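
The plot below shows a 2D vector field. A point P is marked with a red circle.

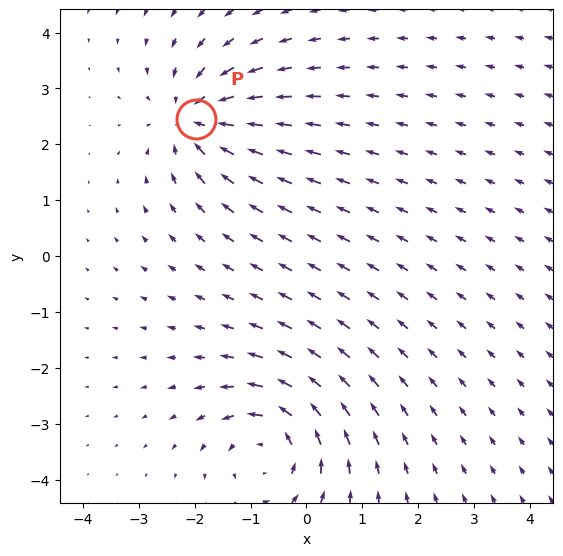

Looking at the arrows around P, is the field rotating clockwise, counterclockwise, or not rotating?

not rotating

Near P at (-2.0, 2.5) the arrows show no circulation. The curl there is ≈0.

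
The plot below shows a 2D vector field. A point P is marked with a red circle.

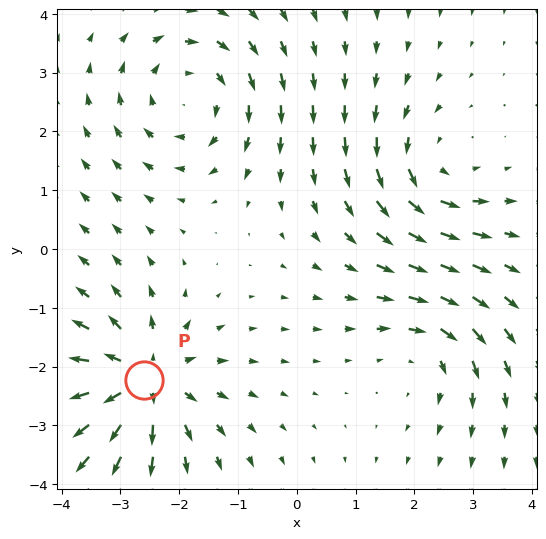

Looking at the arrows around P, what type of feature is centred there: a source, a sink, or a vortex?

At P (-2.6, -2.2) the arrows spread outward. Divergence about +6, curl ≈0 — positive divergence with near-zero curl is a source.

source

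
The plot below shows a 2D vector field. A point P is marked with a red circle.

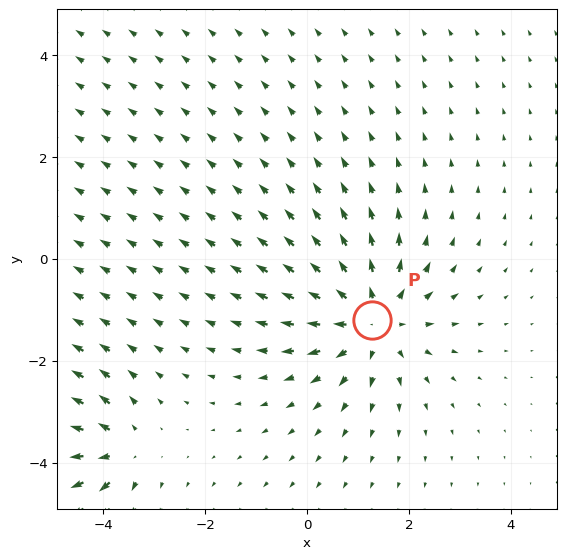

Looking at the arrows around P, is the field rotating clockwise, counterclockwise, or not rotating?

Near P at (1.3, -1.2) the arrows show no circulation. The curl there is ≈0.

not rotating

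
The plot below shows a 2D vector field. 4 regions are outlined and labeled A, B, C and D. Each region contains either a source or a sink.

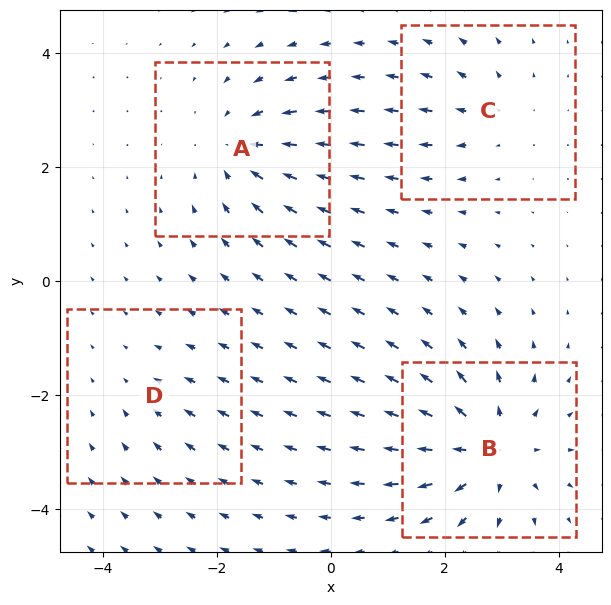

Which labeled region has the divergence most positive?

Divergence at each region's feature centre — A: about -5, B: about +6, C: about +3, D: about -2. Region B is most positive.

B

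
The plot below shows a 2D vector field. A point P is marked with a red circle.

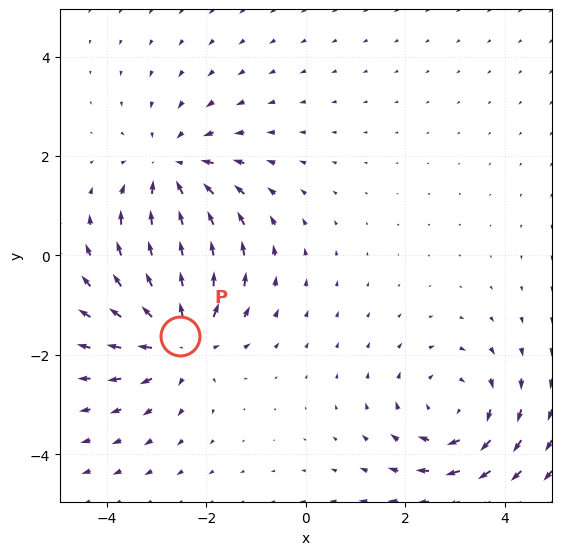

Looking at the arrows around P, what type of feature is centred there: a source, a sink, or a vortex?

source

At P (-2.5, -1.6) the arrows spread outward. Divergence about +4, curl ≈0 — positive divergence with near-zero curl is a source.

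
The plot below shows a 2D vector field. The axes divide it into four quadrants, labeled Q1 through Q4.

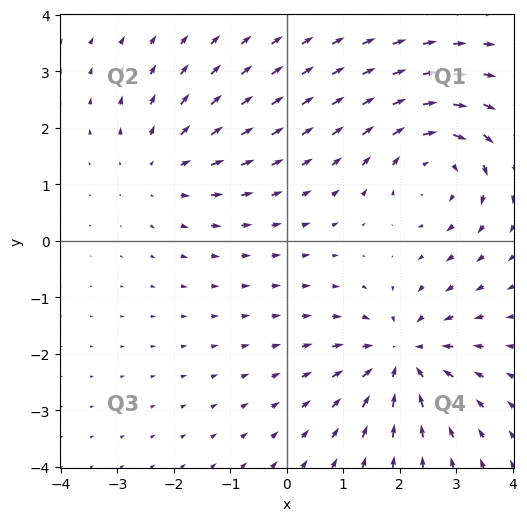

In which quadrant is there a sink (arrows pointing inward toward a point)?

Q4

The sink sits at approximately (2.0, -2.0), which lies in quadrant Q4. The divergence there is about -5, negative as expected for a sink.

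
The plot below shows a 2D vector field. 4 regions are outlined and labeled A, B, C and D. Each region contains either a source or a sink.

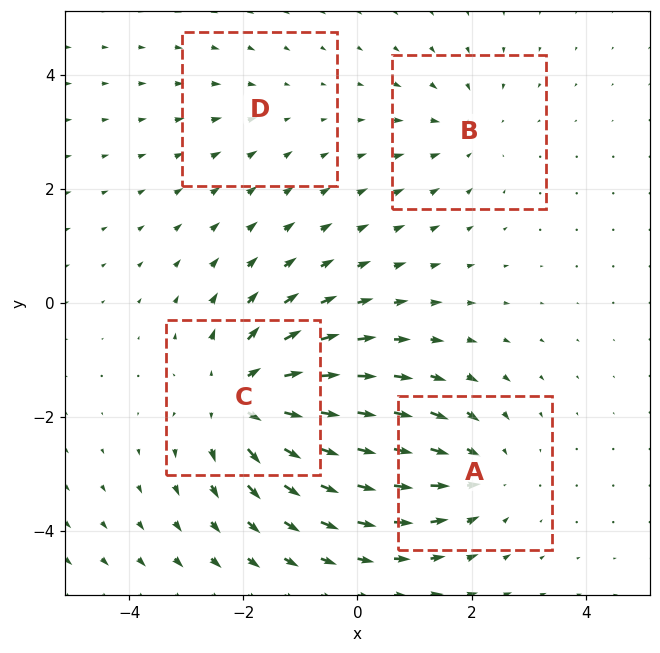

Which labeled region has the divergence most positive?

Divergence at each region's feature centre — A: about -4, B: about -3, C: about +7, D: about -2. Region C is most positive.

C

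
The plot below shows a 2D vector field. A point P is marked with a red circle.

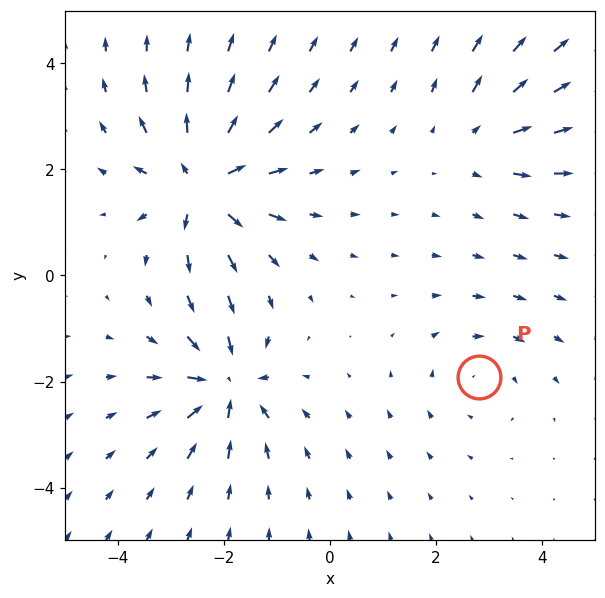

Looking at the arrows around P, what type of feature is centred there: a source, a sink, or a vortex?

At P (2.8, -1.9) the arrows circulate clockwise. Divergence ≈0, curl about -2 — near-zero divergence with nonzero curl is a vortex.

vortex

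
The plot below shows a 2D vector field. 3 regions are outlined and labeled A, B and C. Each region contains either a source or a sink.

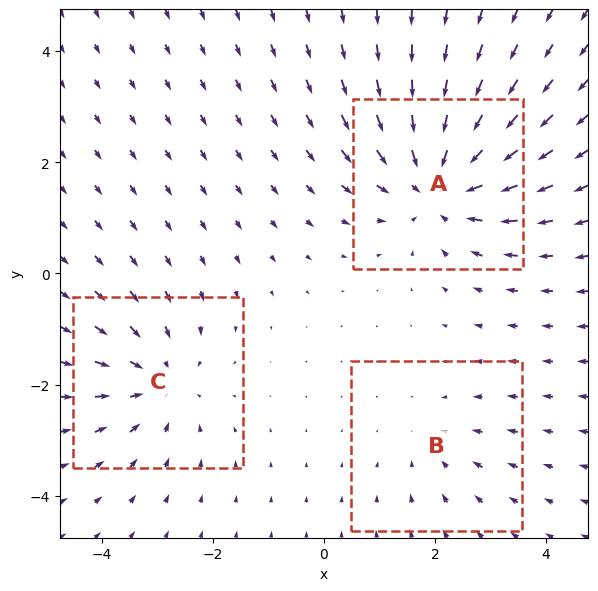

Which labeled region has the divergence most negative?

Divergence at each region's feature centre — A: about -4, B: about -2, C: about -3. Region A is most negative.

A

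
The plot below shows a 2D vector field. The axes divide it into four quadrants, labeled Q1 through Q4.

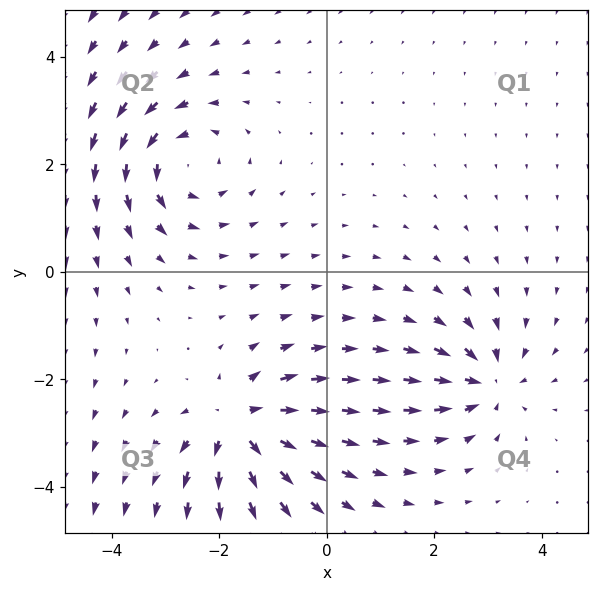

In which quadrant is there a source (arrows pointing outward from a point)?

Q3

The source sits at approximately (-1.6, -2.8), which lies in quadrant Q3. The divergence there is about +6, positive as expected for a source.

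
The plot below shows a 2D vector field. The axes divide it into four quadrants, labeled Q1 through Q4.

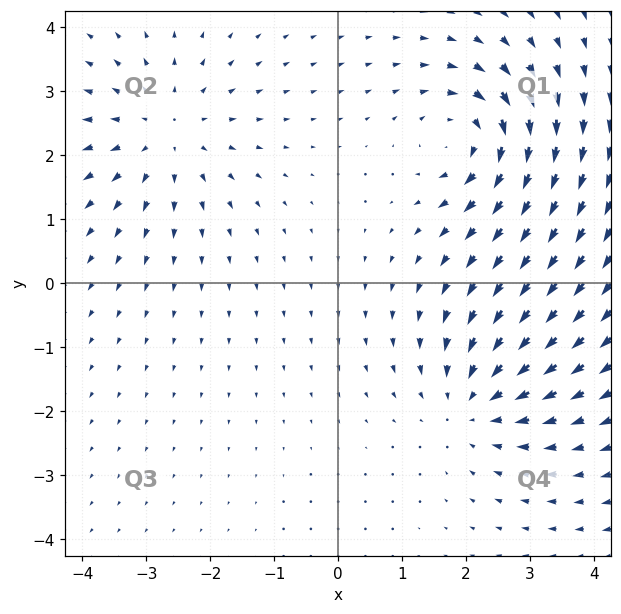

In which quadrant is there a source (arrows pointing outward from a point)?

The source sits at approximately (-2.7, 2.4), which lies in quadrant Q2. The divergence there is about +4, positive as expected for a source.

Q2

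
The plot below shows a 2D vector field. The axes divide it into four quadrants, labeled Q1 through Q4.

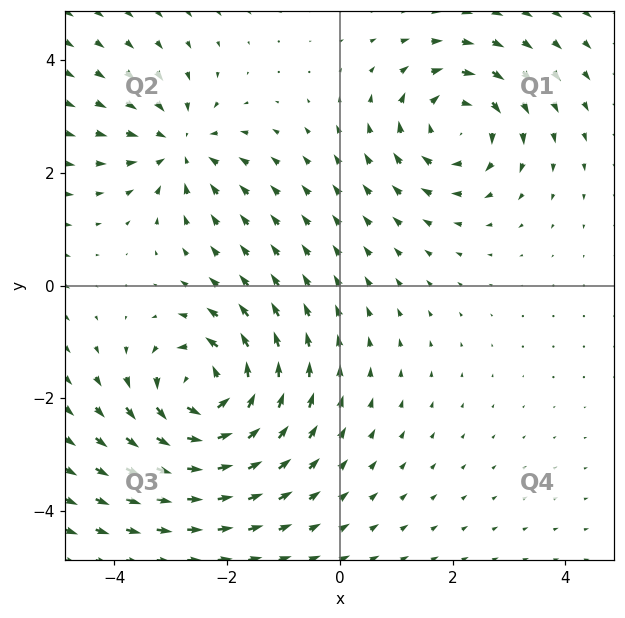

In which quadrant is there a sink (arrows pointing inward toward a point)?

The sink sits at approximately (-2.8, 2.5), which lies in quadrant Q2. The divergence there is about -3, negative as expected for a sink.

Q2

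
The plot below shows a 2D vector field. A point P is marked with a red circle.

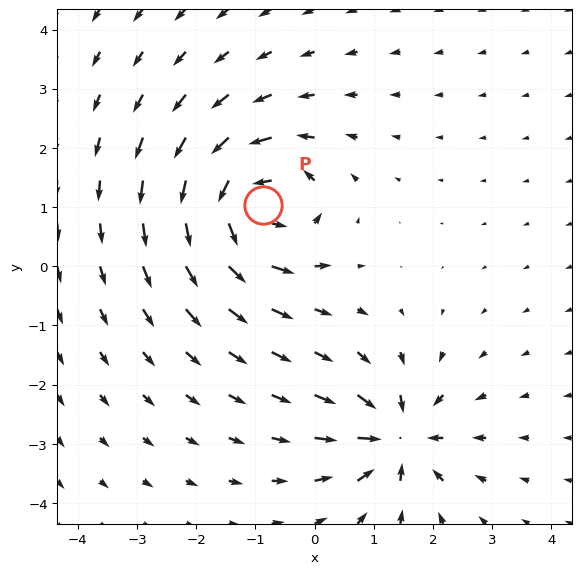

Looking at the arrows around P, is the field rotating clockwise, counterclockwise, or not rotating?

counterclockwise

Near P at (-0.9, 1.0) the arrows circulate counterclockwise. The curl (z-component) there is about +5; positive curl means counterclockwise rotation.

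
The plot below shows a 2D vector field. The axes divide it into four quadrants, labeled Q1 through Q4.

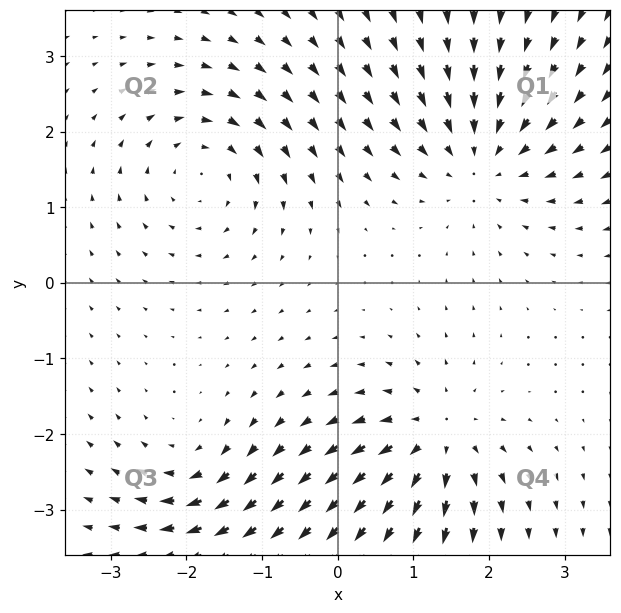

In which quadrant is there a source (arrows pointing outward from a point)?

Q4

The source sits at approximately (1.3, -2.1), which lies in quadrant Q4. The divergence there is about +6, positive as expected for a source.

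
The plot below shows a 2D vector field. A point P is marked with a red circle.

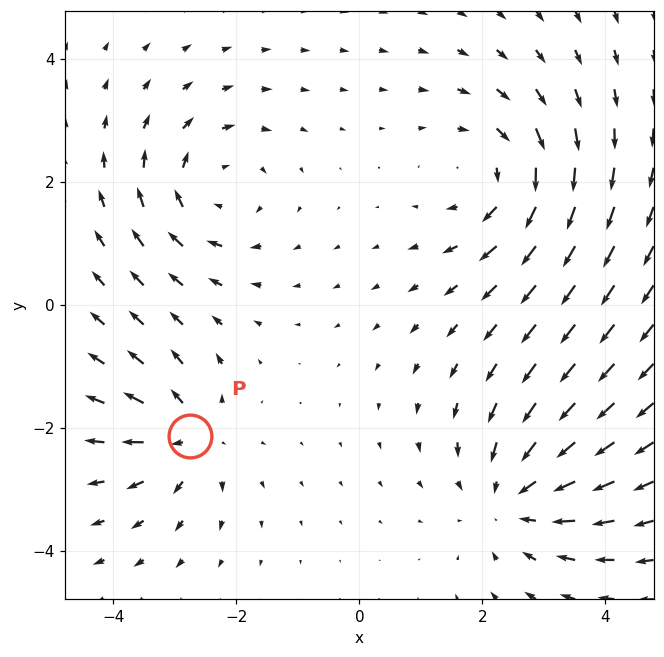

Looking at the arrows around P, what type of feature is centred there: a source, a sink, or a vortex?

At P (-2.8, -2.1) the arrows spread outward. Divergence about +4, curl ≈0 — positive divergence with near-zero curl is a source.

source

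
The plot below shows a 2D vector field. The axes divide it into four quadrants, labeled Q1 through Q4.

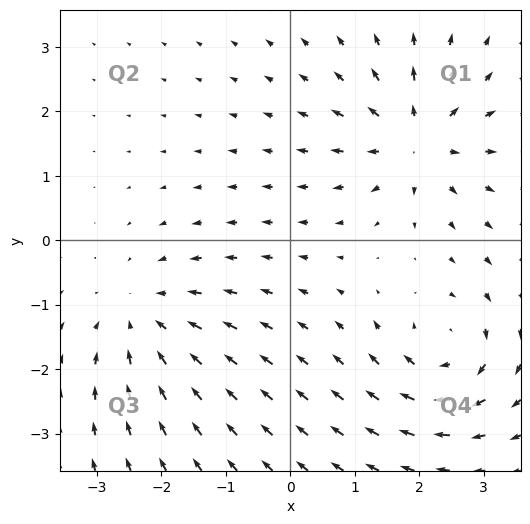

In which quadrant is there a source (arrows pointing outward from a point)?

The source sits at approximately (2.0, 1.6), which lies in quadrant Q1. The divergence there is about +6, positive as expected for a source.

Q1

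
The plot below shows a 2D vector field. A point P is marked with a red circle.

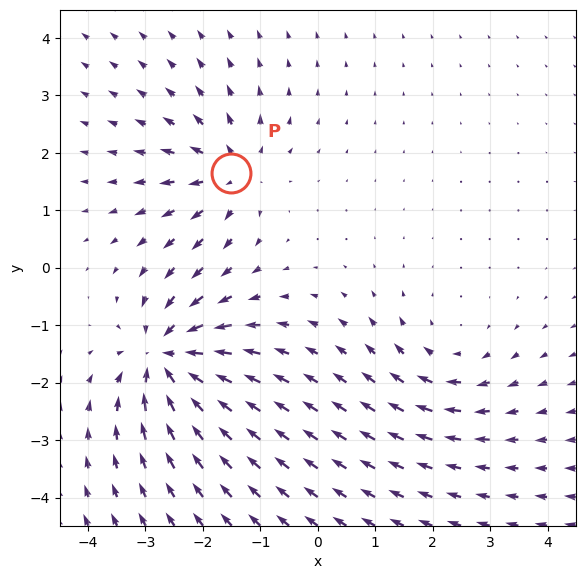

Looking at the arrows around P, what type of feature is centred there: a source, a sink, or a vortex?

source

At P (-1.5, 1.7) the arrows spread outward. Divergence about +4, curl ≈0 — positive divergence with near-zero curl is a source.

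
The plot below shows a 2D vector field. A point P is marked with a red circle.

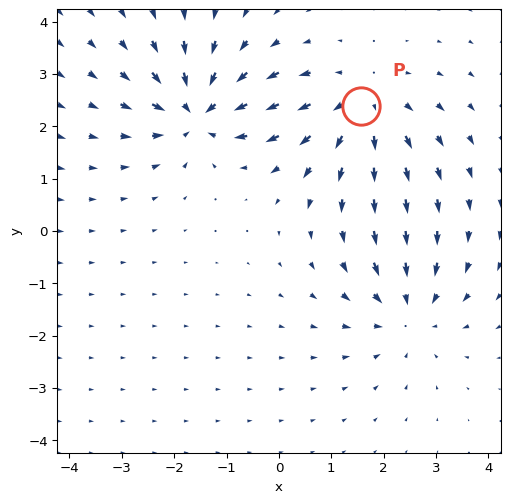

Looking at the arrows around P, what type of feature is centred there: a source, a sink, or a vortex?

At P (1.6, 2.4) the arrows spread outward. Divergence about +3, curl ≈0 — positive divergence with near-zero curl is a source.

source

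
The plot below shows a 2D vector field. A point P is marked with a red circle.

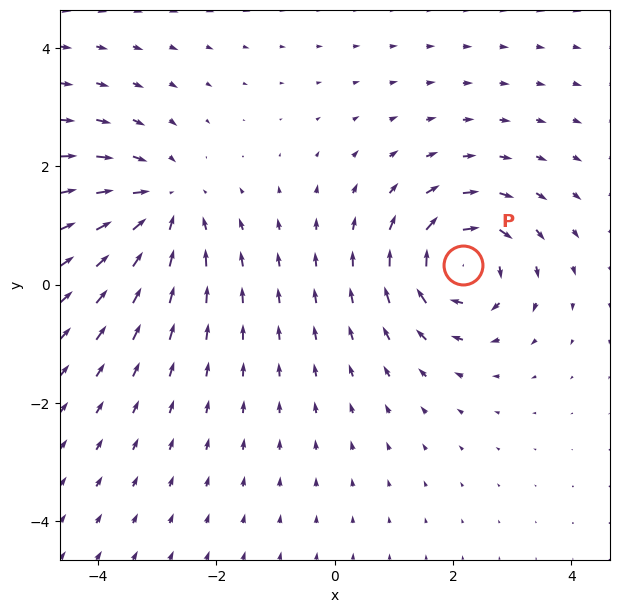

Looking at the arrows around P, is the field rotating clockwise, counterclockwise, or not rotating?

clockwise

Near P at (2.2, 0.3) the arrows circulate clockwise. The curl (z-component) there is about -6; negative curl means clockwise rotation.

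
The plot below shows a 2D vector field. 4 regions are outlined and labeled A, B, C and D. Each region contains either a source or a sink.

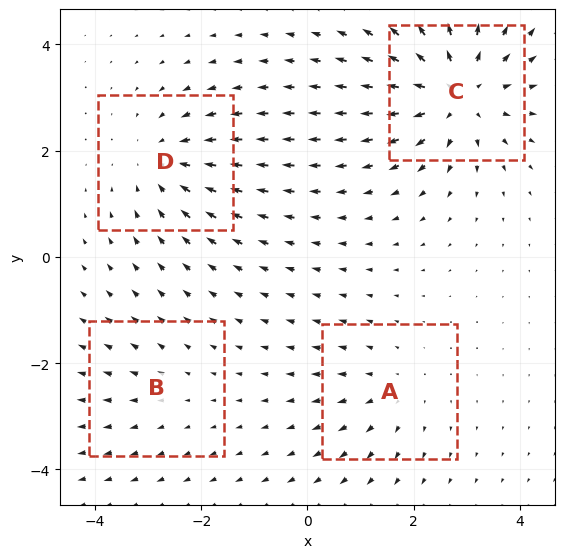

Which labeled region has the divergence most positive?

Divergence at each region's feature centre — A: about +3, B: about +2, C: about +7, D: about -4. Region C is most positive.

C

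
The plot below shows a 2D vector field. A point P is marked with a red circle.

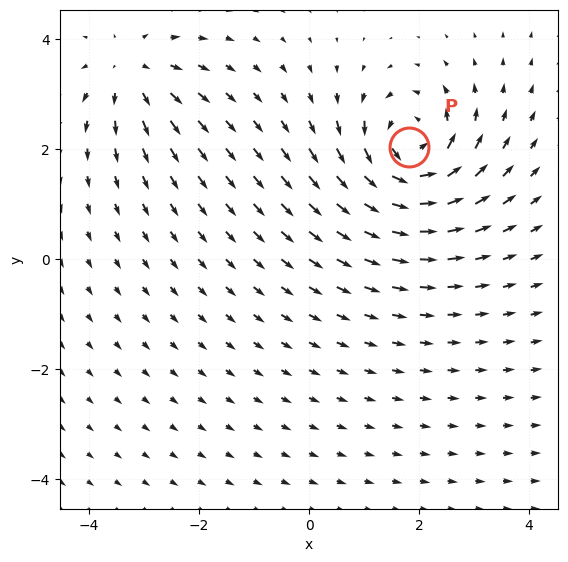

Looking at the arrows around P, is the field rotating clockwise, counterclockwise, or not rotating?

Near P at (1.8, 2.0) the arrows circulate counterclockwise. The curl (z-component) there is about +7; positive curl means counterclockwise rotation.

counterclockwise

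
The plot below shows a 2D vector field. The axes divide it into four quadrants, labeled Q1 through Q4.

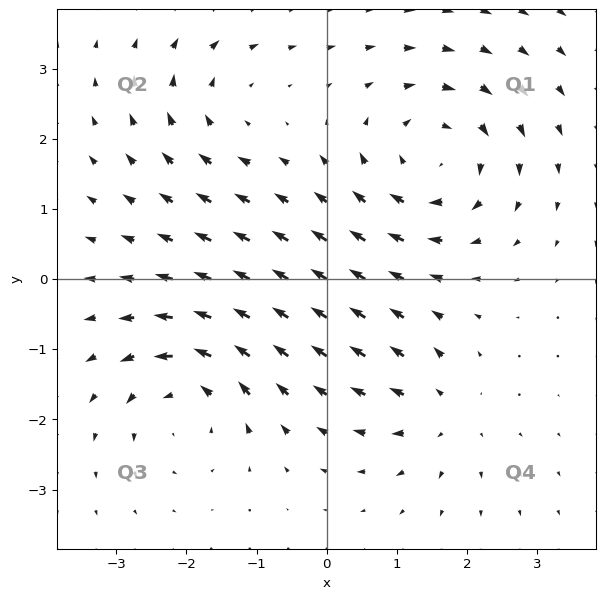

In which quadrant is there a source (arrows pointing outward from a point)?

Q4

The source sits at approximately (1.6, -1.9), which lies in quadrant Q4. The divergence there is about +4, positive as expected for a source.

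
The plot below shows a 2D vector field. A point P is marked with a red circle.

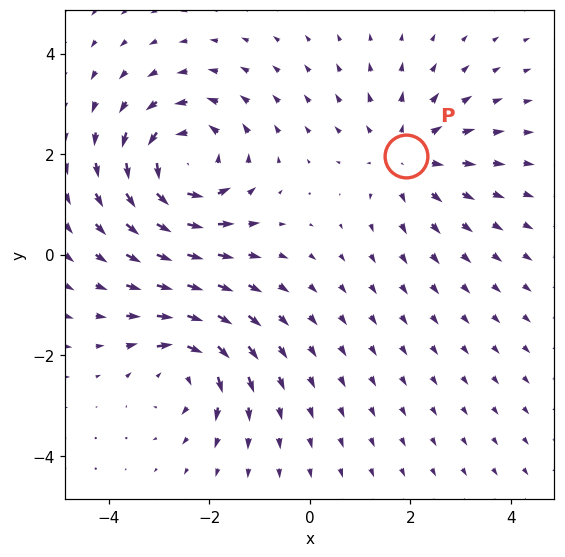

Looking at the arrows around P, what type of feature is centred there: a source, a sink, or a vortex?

At P (1.9, 2.0) the arrows spread outward. Divergence about +3, curl ≈0 — positive divergence with near-zero curl is a source.

source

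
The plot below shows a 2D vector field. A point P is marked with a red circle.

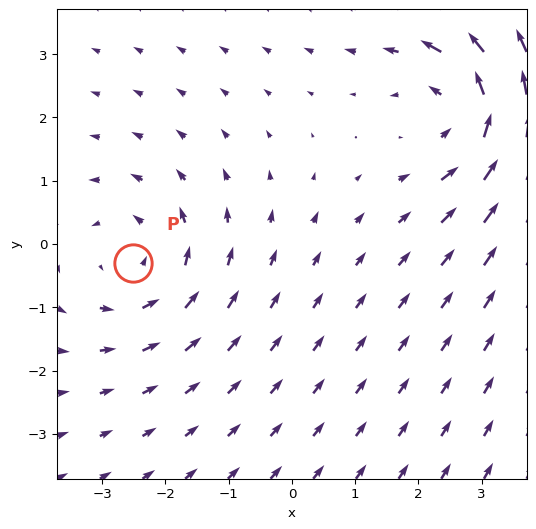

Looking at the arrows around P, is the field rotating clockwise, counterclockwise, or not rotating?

counterclockwise

Near P at (-2.5, -0.3) the arrows circulate counterclockwise. The curl (z-component) there is about +2; positive curl means counterclockwise rotation.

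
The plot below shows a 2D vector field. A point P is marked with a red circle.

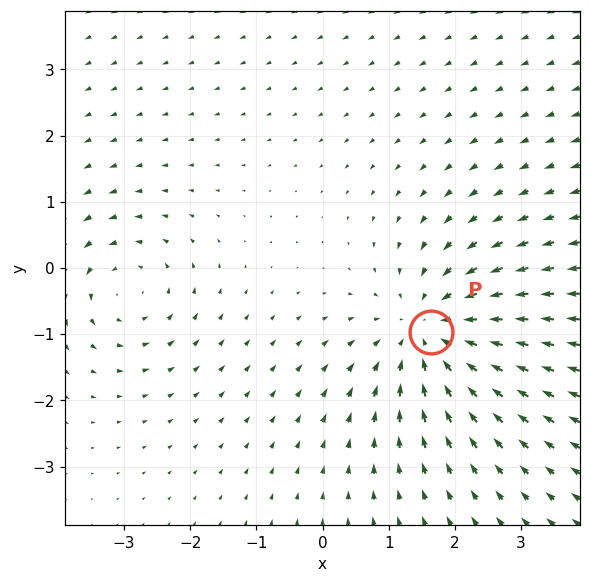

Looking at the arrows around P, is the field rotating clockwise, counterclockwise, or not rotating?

not rotating

Near P at (1.6, -1.0) the arrows show no circulation. The curl there is ≈0.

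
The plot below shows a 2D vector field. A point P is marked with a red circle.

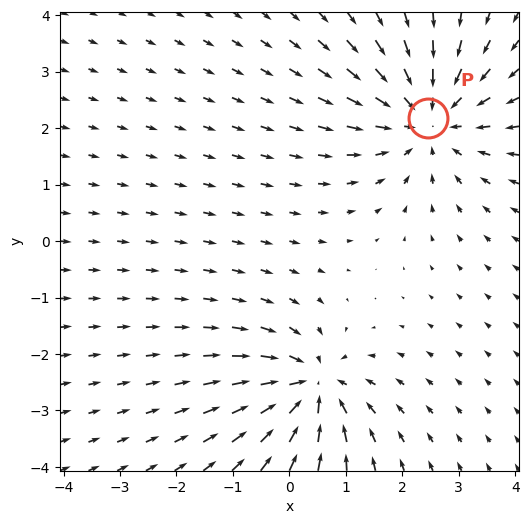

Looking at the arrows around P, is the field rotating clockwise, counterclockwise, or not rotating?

not rotating

Near P at (2.5, 2.2) the arrows show no circulation. The curl there is ≈0.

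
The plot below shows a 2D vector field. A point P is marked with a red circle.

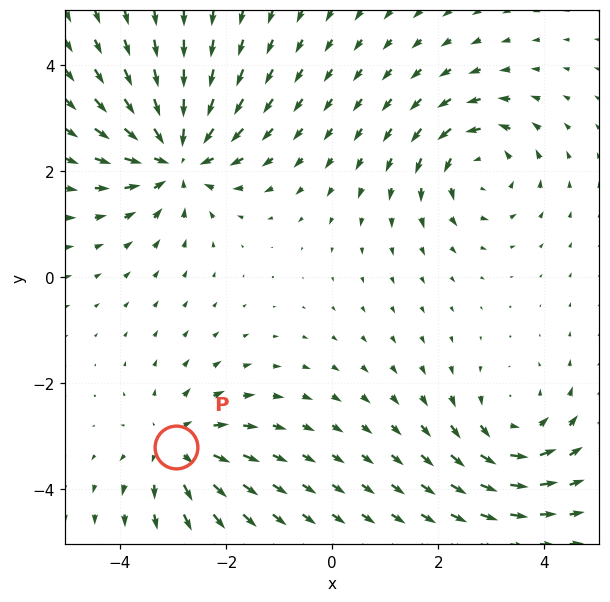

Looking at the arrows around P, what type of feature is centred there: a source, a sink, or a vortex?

At P (-2.9, -3.2) the arrows spread outward. Divergence about +4, curl ≈0 — positive divergence with near-zero curl is a source.

source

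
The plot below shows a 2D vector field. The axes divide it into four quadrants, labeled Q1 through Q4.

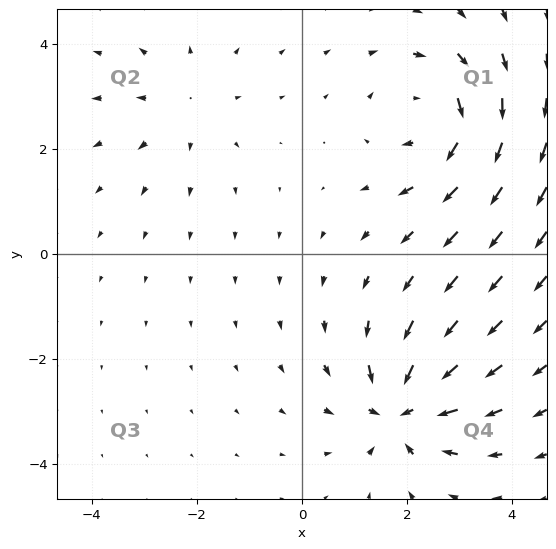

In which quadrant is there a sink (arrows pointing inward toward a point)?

The sink sits at approximately (1.9, -3.0), which lies in quadrant Q4. The divergence there is about -5, negative as expected for a sink.

Q4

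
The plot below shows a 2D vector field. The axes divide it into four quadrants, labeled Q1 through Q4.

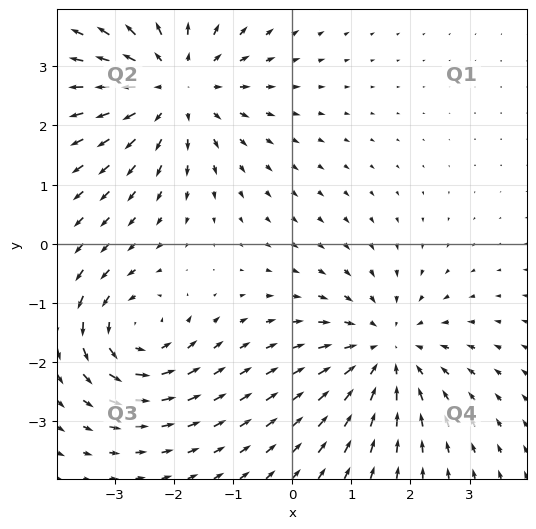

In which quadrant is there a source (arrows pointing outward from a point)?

Q2

The source sits at approximately (-2.0, 2.7), which lies in quadrant Q2. The divergence there is about +4, positive as expected for a source.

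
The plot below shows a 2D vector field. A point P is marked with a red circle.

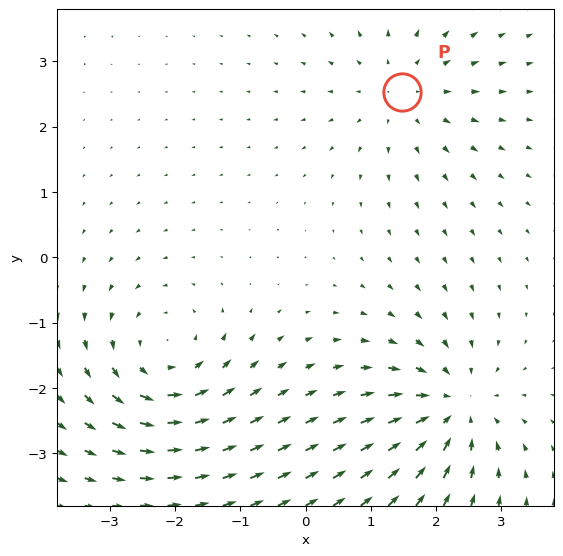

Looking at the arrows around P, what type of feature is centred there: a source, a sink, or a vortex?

At P (1.5, 2.5) the arrows spread outward. Divergence about +3, curl ≈0 — positive divergence with near-zero curl is a source.

source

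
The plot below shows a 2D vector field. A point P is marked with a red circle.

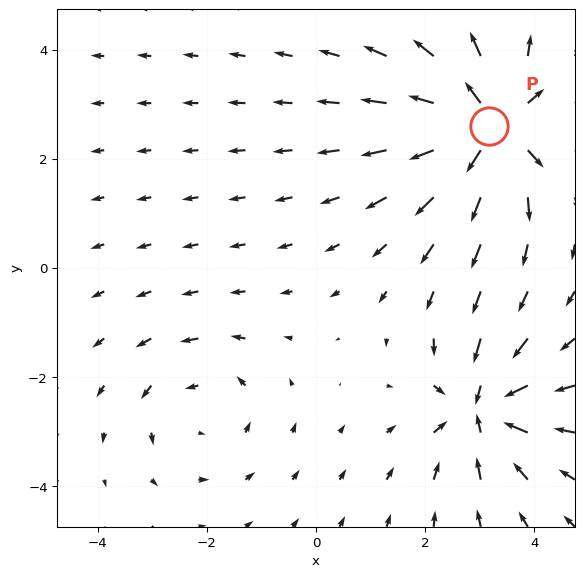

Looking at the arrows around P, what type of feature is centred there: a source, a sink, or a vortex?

source

At P (3.2, 2.6) the arrows spread outward. Divergence about +7, curl ≈0 — positive divergence with near-zero curl is a source.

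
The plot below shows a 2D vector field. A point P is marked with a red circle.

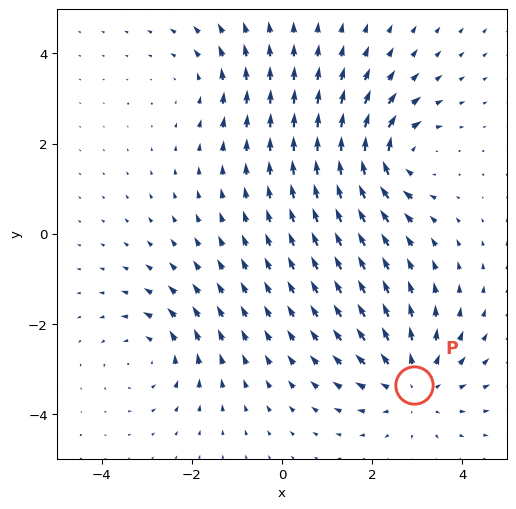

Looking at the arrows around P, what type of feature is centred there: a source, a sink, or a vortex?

At P (2.9, -3.3) the arrows spread outward. Divergence about +4, curl ≈0 — positive divergence with near-zero curl is a source.

source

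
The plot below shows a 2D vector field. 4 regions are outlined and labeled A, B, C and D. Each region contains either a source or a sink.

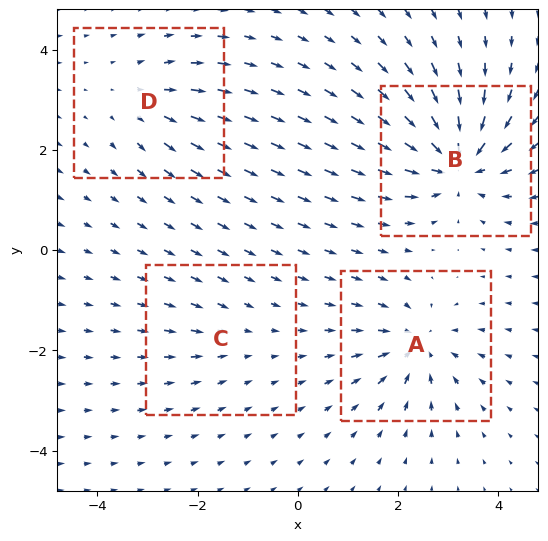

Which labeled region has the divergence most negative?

Divergence at each region's feature centre — A: about -6, B: about -9, C: about -2, D: about +4. Region B is most negative.

B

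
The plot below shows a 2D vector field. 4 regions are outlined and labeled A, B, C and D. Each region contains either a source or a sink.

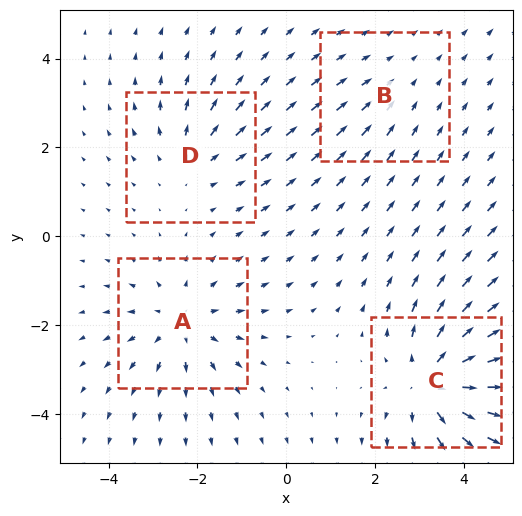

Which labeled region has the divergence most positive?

C

Divergence at each region's feature centre — A: about +4, B: about -2, C: about +6, D: about +3. Region C is most positive.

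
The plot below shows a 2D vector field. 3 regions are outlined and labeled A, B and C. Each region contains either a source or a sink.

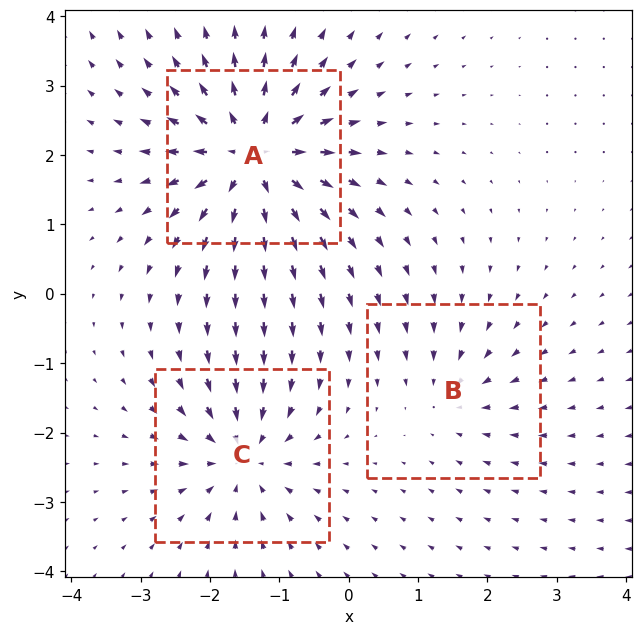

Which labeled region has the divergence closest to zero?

Divergence at each region's feature centre — A: about +6, B: about -2, C: about -4. Region B is closest to zero.

B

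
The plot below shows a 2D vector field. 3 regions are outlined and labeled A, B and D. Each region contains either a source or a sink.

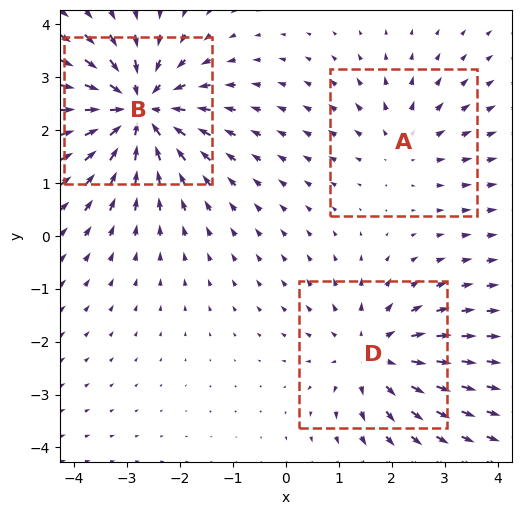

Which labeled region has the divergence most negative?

B

Divergence at each region's feature centre — A: about +2, B: about -5, D: about +3. Region B is most negative.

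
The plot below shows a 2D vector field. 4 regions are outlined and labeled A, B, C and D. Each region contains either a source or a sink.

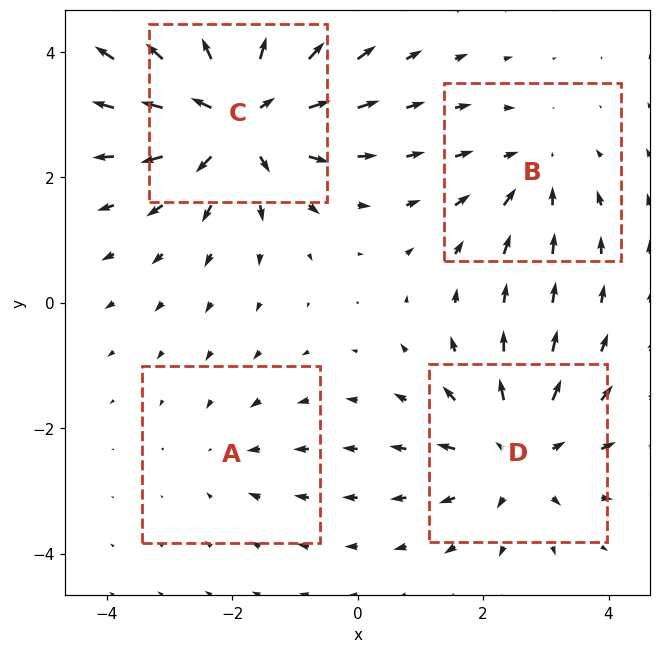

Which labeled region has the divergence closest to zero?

A

Divergence at each region's feature centre — A: about -2, B: about -3, C: about +7, D: about +4. Region A is closest to zero.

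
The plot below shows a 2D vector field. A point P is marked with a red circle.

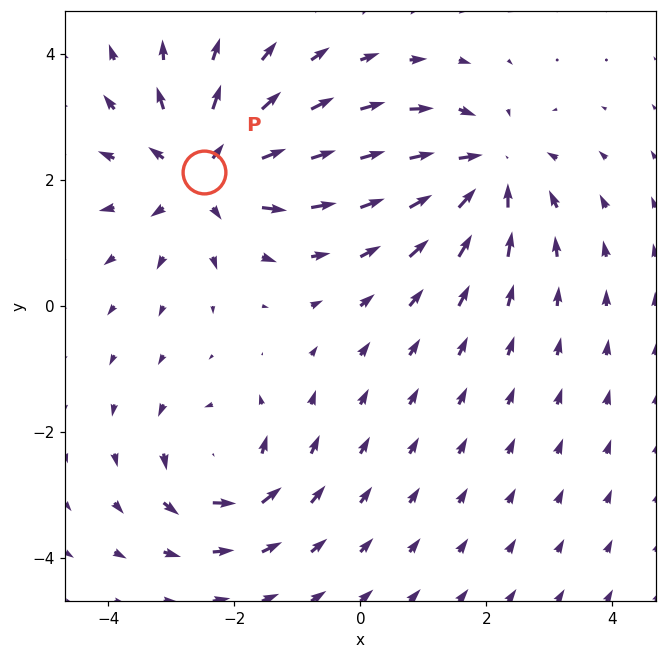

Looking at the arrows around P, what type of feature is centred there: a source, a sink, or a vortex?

At P (-2.5, 2.1) the arrows spread outward. Divergence about +4, curl ≈0 — positive divergence with near-zero curl is a source.

source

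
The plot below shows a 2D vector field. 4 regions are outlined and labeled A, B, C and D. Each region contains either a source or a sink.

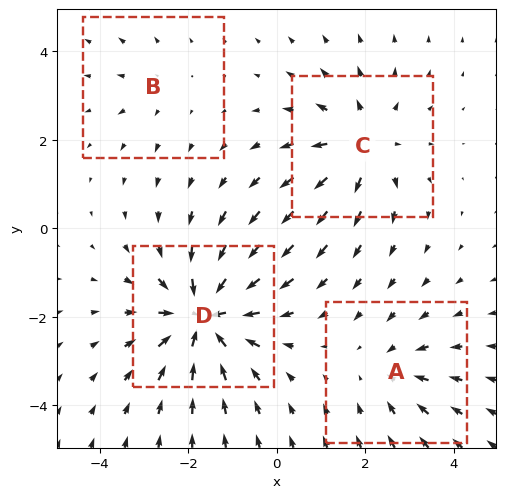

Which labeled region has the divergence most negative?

D

Divergence at each region's feature centre — A: about -3, B: about +2, C: about +4, D: about -6. Region D is most negative.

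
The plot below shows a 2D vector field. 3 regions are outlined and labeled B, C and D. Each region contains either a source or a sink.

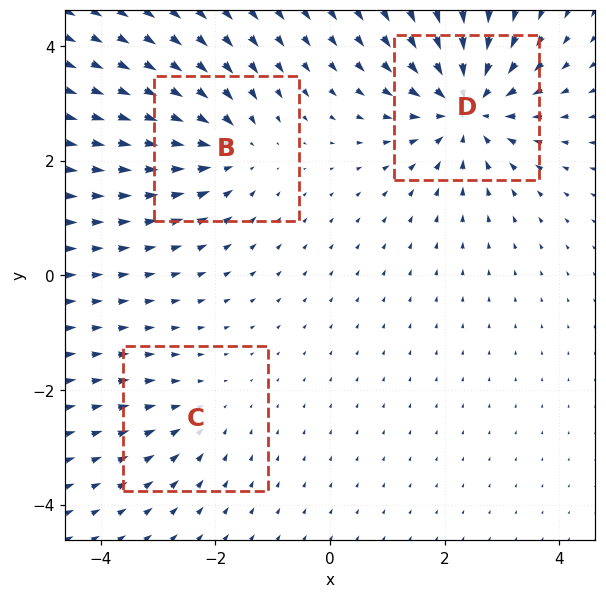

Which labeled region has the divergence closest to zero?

C

Divergence at each region's feature centre — B: about -3, C: about -2, D: about -5. Region C is closest to zero.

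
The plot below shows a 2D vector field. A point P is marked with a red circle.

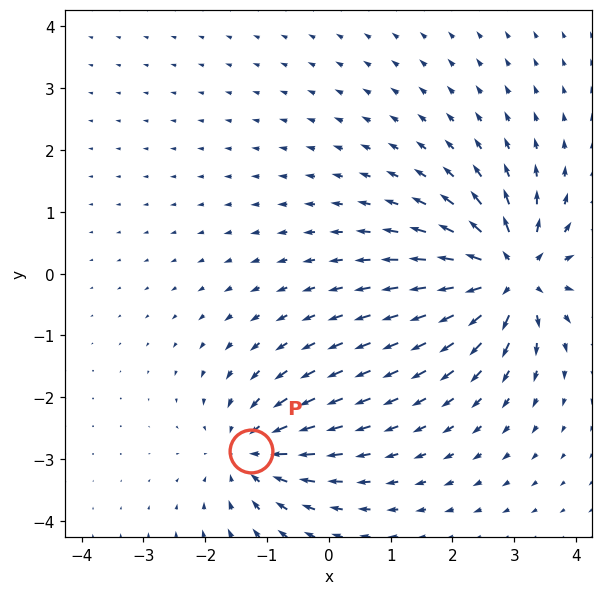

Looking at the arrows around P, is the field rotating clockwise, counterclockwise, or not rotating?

not rotating

Near P at (-1.3, -2.9) the arrows show no circulation. The curl there is ≈0.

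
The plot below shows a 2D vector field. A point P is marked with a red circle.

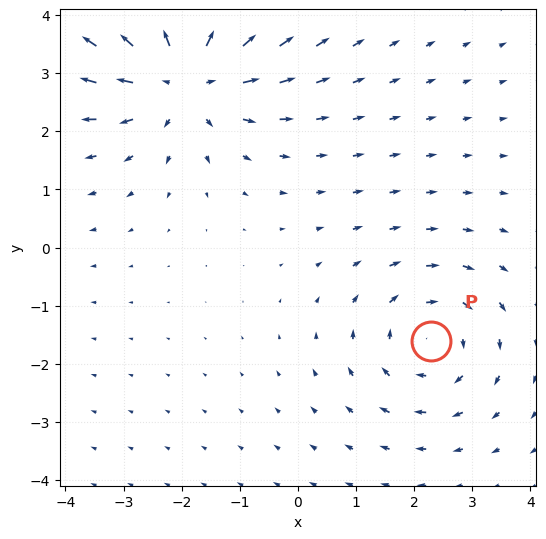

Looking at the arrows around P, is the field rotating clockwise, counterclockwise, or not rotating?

Near P at (2.3, -1.6) the arrows circulate clockwise. The curl (z-component) there is about -3; negative curl means clockwise rotation.

clockwise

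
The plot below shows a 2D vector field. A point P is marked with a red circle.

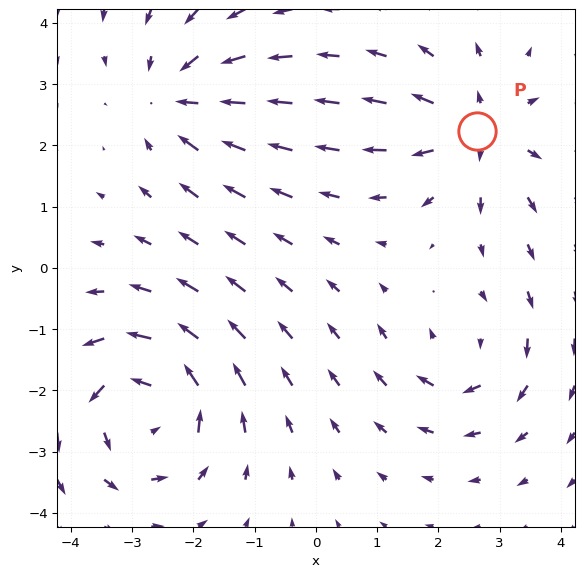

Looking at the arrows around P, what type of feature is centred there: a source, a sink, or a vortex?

At P (2.6, 2.2) the arrows spread outward. Divergence about +4, curl ≈0 — positive divergence with near-zero curl is a source.

source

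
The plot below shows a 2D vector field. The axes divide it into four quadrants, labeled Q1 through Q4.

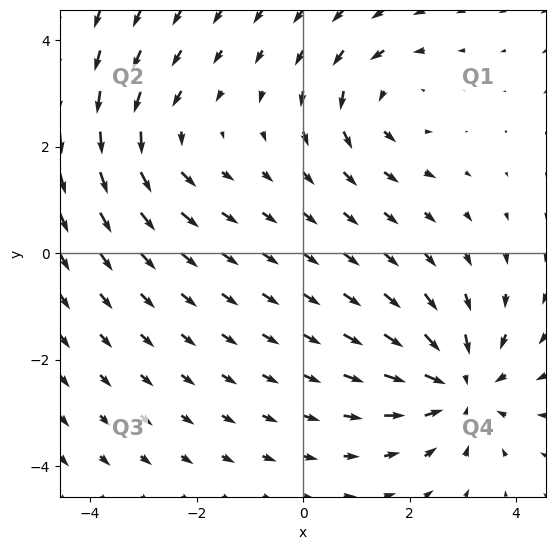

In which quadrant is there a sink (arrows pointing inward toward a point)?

The sink sits at approximately (2.9, -2.5), which lies in quadrant Q4. The divergence there is about -4, negative as expected for a sink.

Q4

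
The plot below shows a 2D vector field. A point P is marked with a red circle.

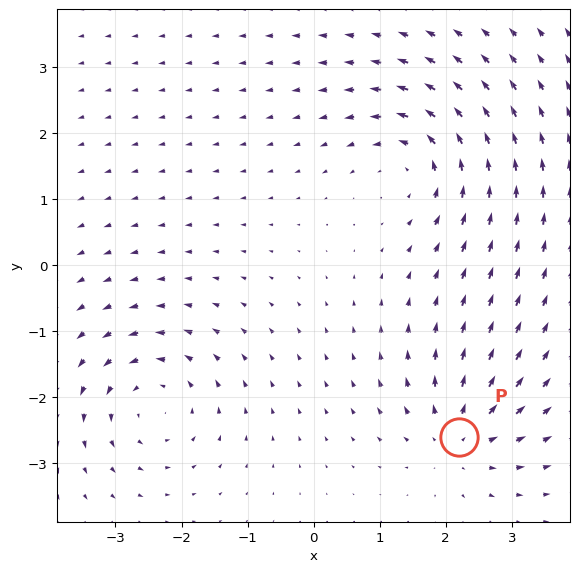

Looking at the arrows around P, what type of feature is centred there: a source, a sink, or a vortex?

source

At P (2.2, -2.6) the arrows spread outward. Divergence about +4, curl ≈0 — positive divergence with near-zero curl is a source.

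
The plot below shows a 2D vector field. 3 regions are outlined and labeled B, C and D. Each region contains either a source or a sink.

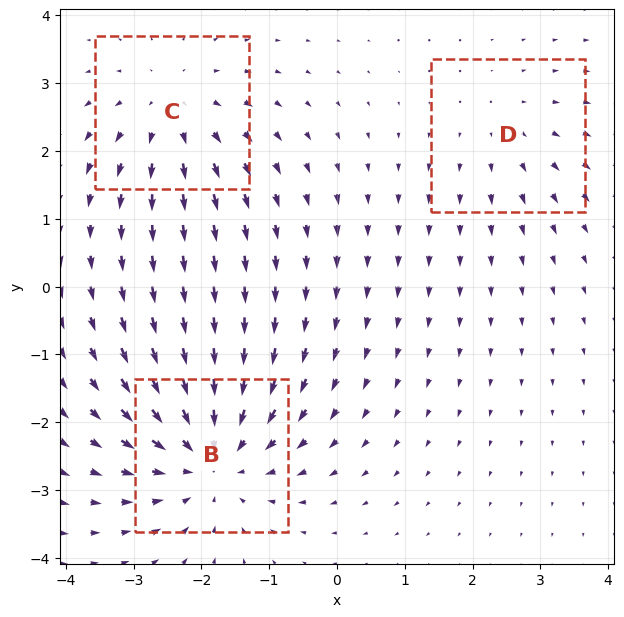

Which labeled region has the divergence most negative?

B

Divergence at each region's feature centre — B: about -4, C: about +3, D: about +2. Region B is most negative.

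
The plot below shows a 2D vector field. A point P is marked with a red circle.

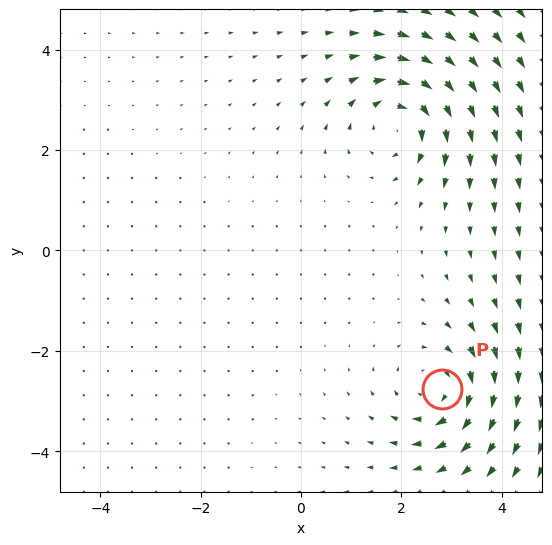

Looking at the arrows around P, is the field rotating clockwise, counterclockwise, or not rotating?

Near P at (2.8, -2.8) the arrows circulate clockwise. The curl (z-component) there is about -5; negative curl means clockwise rotation.

clockwise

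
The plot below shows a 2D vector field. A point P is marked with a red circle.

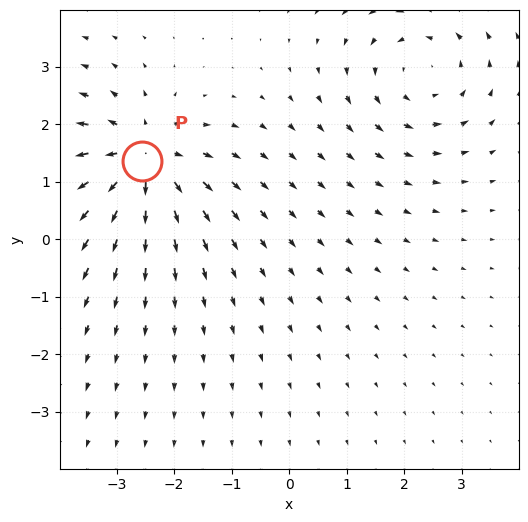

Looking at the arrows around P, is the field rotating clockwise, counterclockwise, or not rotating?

Near P at (-2.6, 1.4) the arrows show no circulation. The curl there is ≈0.

not rotating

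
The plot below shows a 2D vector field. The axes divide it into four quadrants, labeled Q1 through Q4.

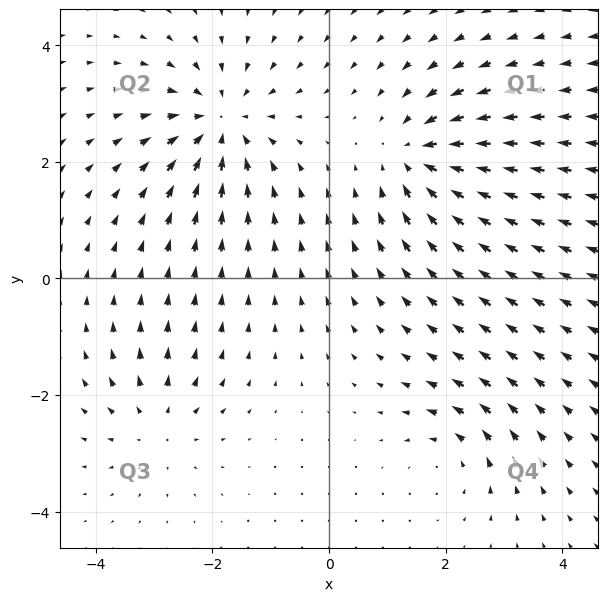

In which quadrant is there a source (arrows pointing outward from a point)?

The source sits at approximately (-2.9, -2.5), which lies in quadrant Q3. The divergence there is about +3, positive as expected for a source.

Q3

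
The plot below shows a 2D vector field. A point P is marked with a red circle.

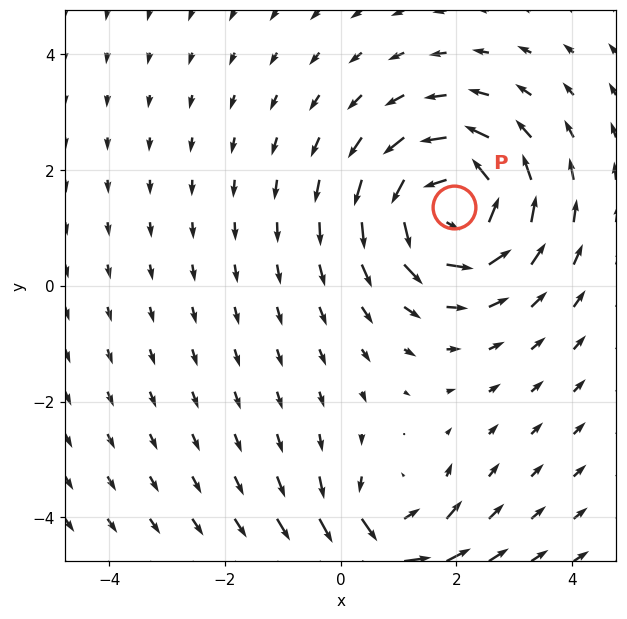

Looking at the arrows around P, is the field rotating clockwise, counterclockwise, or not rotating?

Near P at (2.0, 1.4) the arrows circulate counterclockwise. The curl (z-component) there is about +5; positive curl means counterclockwise rotation.

counterclockwise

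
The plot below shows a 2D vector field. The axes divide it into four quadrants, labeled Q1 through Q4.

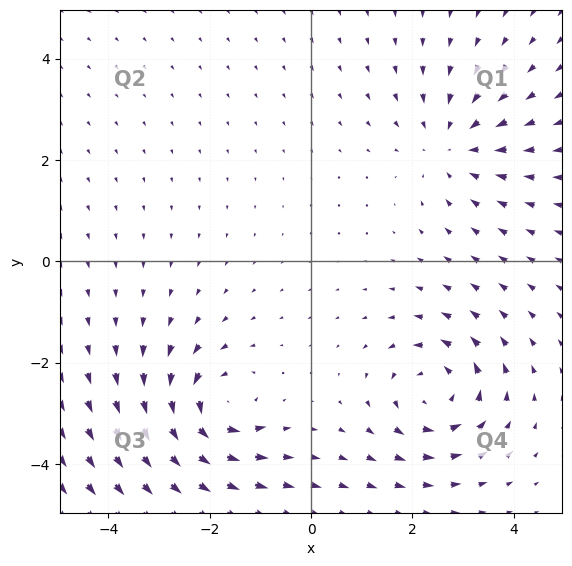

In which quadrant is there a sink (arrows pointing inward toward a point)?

Q1

The sink sits at approximately (2.8, 2.3), which lies in quadrant Q1. The divergence there is about -3, negative as expected for a sink.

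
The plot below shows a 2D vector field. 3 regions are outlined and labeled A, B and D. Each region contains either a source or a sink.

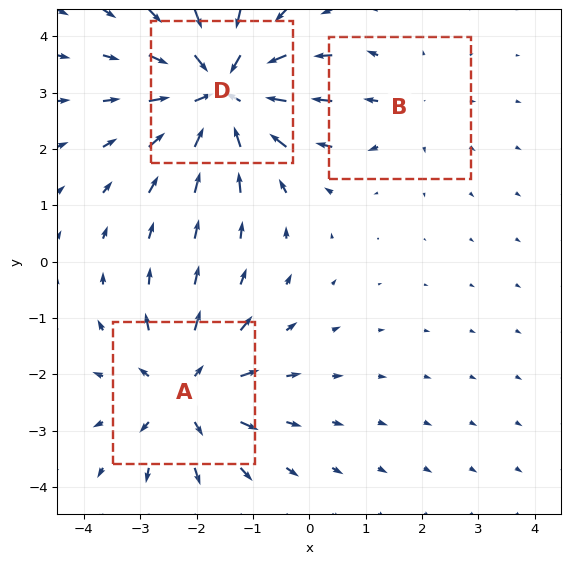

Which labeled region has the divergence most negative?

D

Divergence at each region's feature centre — A: about +3, B: about +2, D: about -5. Region D is most negative.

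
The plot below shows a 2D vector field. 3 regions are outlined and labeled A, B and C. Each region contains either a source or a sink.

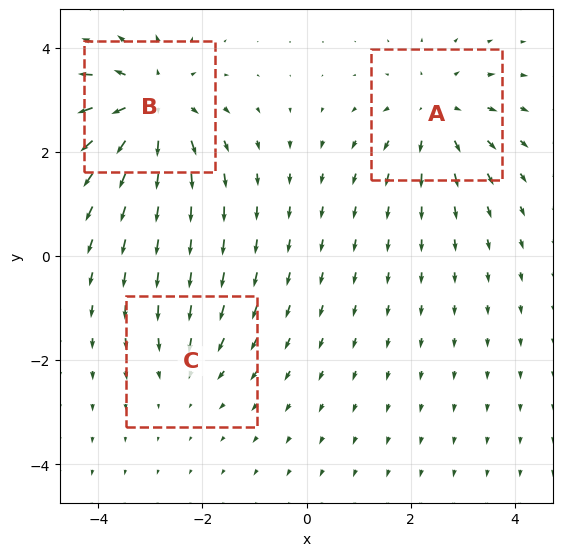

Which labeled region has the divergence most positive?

Divergence at each region's feature centre — A: about +3, B: about +5, C: about -2. Region B is most positive.

B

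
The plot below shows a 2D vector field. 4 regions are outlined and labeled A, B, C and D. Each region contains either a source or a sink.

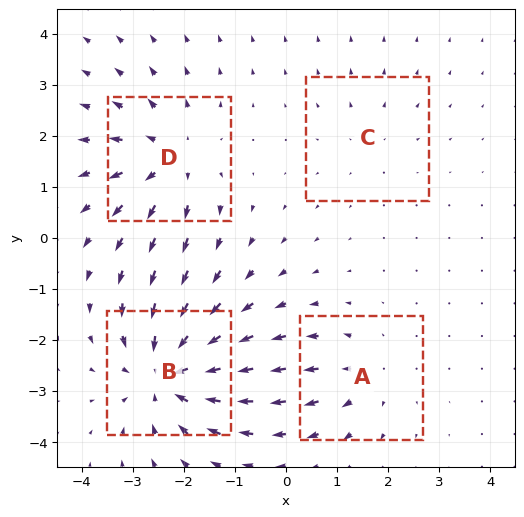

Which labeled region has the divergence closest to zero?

Divergence at each region's feature centre — A: about +3, B: about -6, C: about +2, D: about +5. Region C is closest to zero.

C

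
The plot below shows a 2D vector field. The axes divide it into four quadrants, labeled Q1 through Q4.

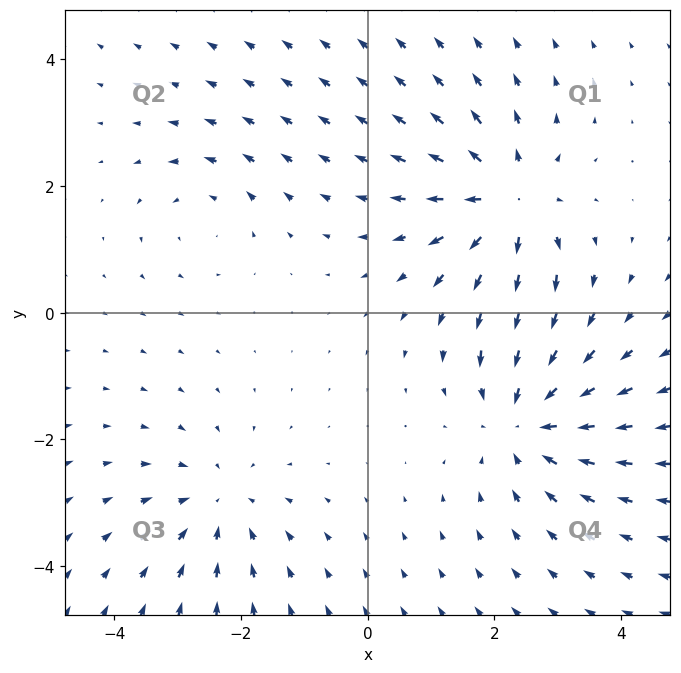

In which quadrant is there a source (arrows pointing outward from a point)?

Q1

The source sits at approximately (2.2, 1.8), which lies in quadrant Q1. The divergence there is about +5, positive as expected for a source.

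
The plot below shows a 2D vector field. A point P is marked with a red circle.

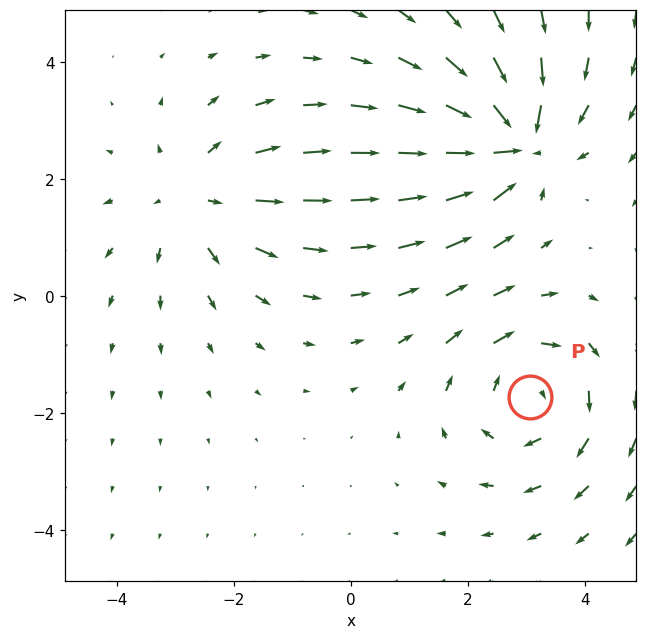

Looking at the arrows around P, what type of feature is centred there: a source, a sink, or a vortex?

At P (3.1, -1.7) the arrows circulate clockwise. Divergence ≈0, curl about -4 — near-zero divergence with nonzero curl is a vortex.

vortex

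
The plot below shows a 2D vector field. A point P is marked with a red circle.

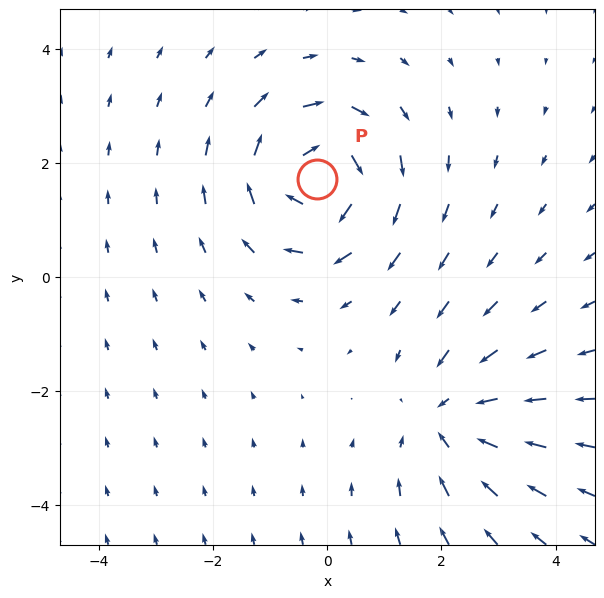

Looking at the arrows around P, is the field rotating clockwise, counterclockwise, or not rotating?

Near P at (-0.2, 1.7) the arrows circulate clockwise. The curl (z-component) there is about -5; negative curl means clockwise rotation.

clockwise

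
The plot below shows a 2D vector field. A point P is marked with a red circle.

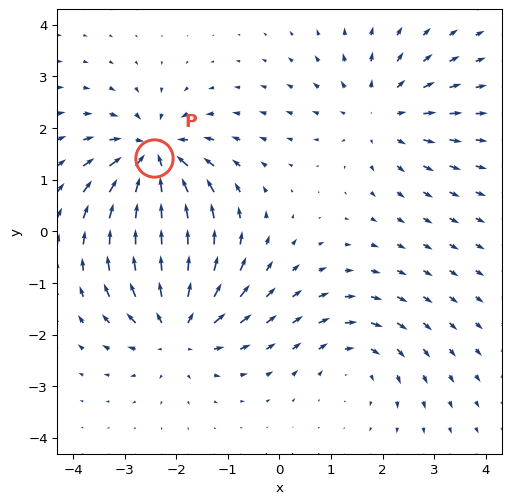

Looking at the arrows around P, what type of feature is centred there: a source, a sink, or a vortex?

At P (-2.4, 1.4) the arrows converge inward. Divergence about -7, curl ≈0 — negative divergence with near-zero curl is a sink.

sink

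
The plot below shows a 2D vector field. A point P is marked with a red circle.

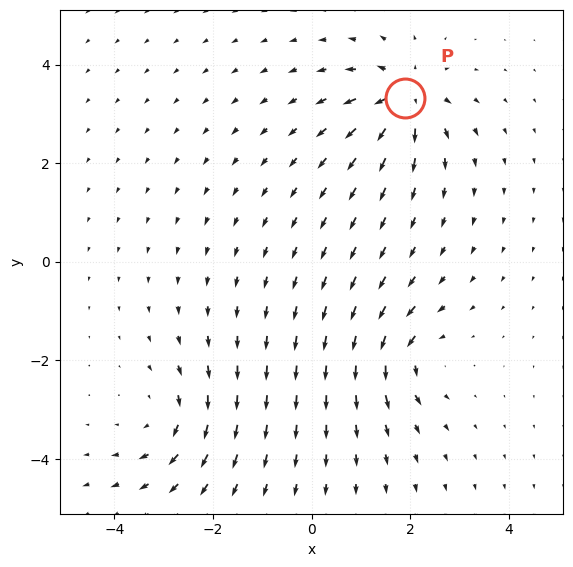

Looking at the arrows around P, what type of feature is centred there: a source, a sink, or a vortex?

At P (1.9, 3.3) the arrows spread outward. Divergence about +6, curl ≈0 — positive divergence with near-zero curl is a source.

source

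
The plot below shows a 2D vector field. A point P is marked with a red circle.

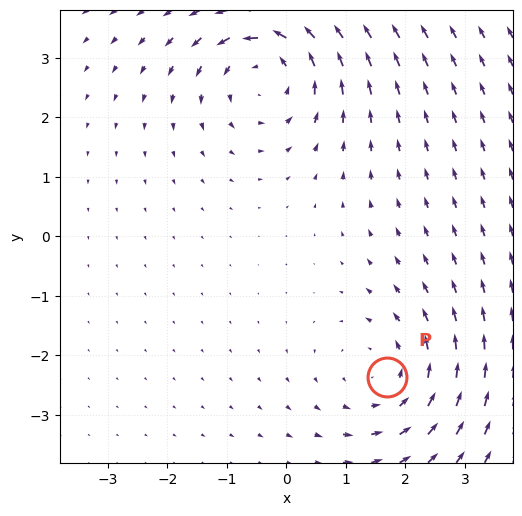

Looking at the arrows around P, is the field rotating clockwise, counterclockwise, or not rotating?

Near P at (1.7, -2.4) the arrows circulate counterclockwise. The curl (z-component) there is about +3; positive curl means counterclockwise rotation.

counterclockwise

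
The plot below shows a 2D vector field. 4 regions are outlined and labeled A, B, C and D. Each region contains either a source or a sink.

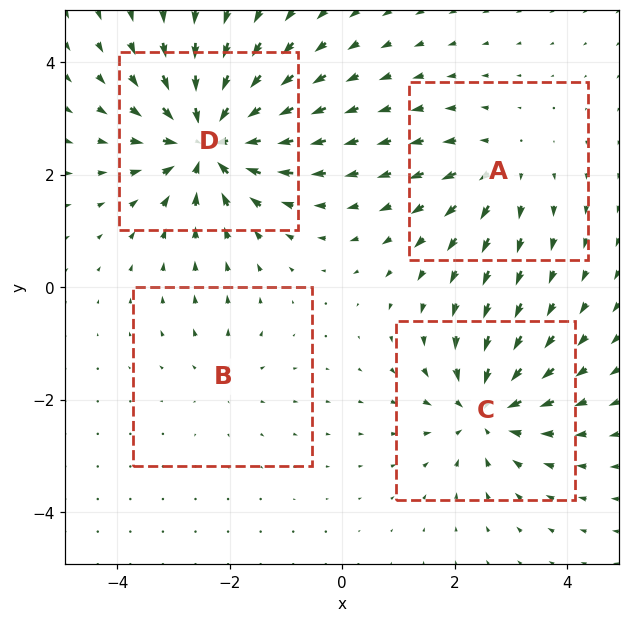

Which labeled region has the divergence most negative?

Divergence at each region's feature centre — A: about +3, B: about +2, C: about -5, D: about -7. Region D is most negative.

D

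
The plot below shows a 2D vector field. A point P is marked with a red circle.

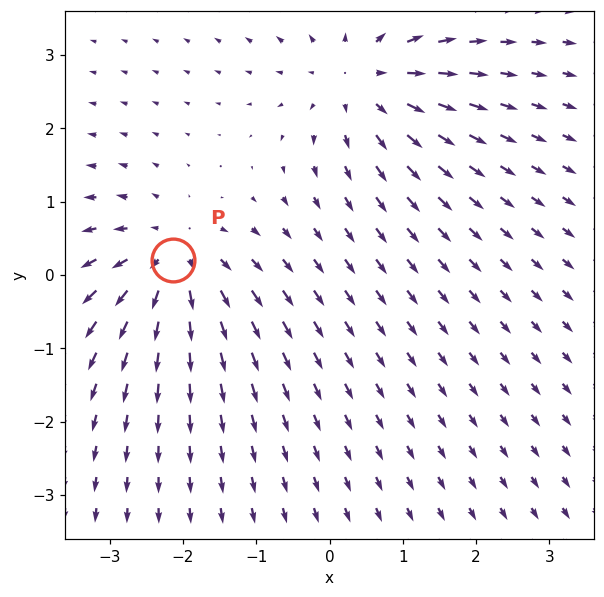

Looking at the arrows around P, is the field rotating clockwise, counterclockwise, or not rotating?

Near P at (-2.1, 0.2) the arrows show no circulation. The curl there is ≈0.

not rotating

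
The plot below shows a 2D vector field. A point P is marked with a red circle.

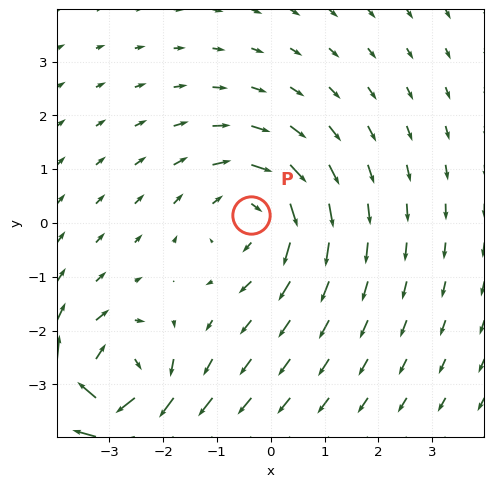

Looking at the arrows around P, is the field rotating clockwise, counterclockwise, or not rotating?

Near P at (-0.4, 0.2) the arrows circulate clockwise. The curl (z-component) there is about -4; negative curl means clockwise rotation.

clockwise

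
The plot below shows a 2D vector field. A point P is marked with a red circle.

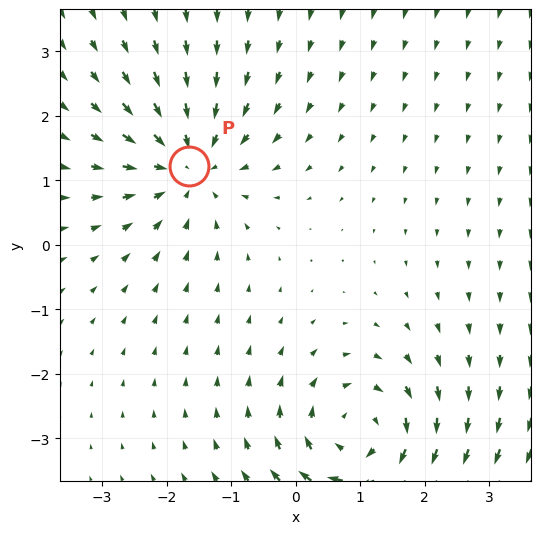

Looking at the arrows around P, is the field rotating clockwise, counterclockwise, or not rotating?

not rotating

Near P at (-1.7, 1.2) the arrows show no circulation. The curl there is ≈0.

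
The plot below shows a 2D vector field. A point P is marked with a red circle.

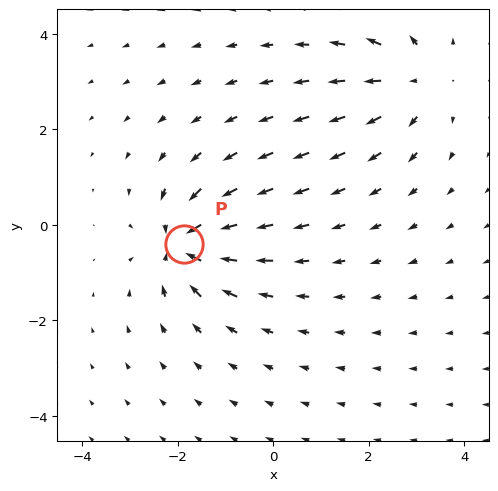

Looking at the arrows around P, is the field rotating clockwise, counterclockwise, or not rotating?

not rotating

Near P at (-1.9, -0.4) the arrows show no circulation. The curl there is ≈0.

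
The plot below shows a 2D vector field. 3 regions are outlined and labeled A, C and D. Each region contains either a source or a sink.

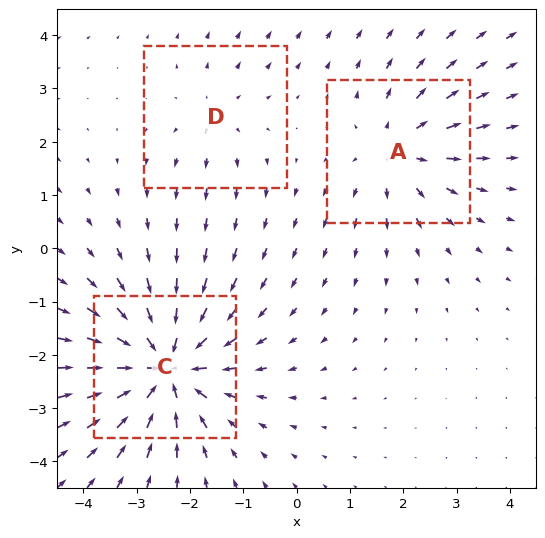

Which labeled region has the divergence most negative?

Divergence at each region's feature centre — A: about +3, C: about -5, D: about +2. Region C is most negative.

C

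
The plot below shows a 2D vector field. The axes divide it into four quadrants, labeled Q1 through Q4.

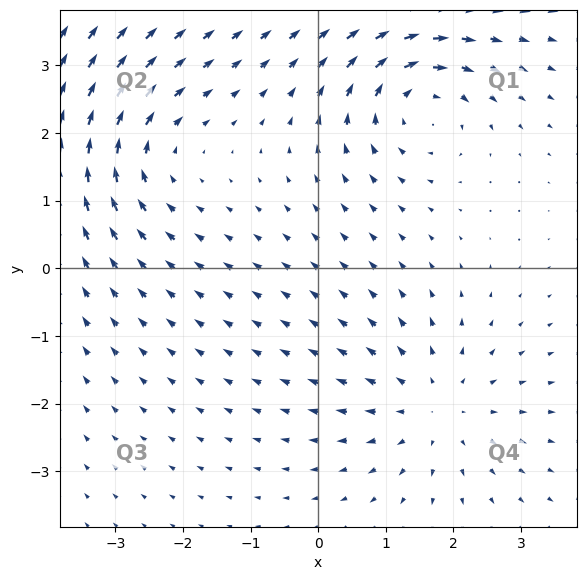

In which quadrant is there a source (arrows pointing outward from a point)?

Q4

The source sits at approximately (1.7, -2.1), which lies in quadrant Q4. The divergence there is about +3, positive as expected for a source.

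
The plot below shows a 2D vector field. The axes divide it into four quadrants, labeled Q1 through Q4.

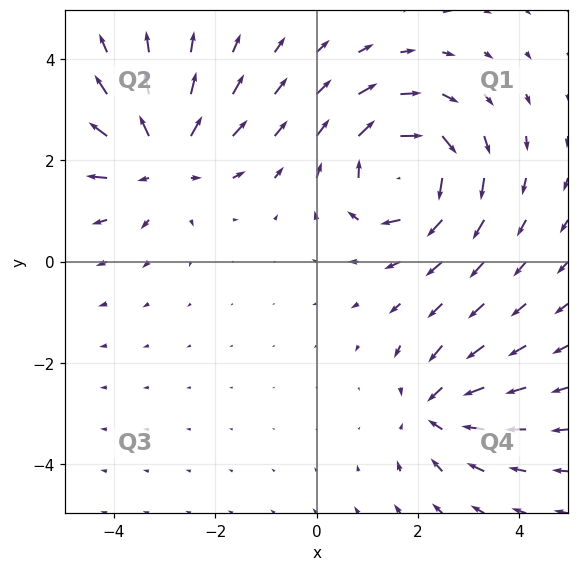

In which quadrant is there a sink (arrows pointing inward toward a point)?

Q4

The sink sits at approximately (2.3, -2.9), which lies in quadrant Q4. The divergence there is about -4, negative as expected for a sink.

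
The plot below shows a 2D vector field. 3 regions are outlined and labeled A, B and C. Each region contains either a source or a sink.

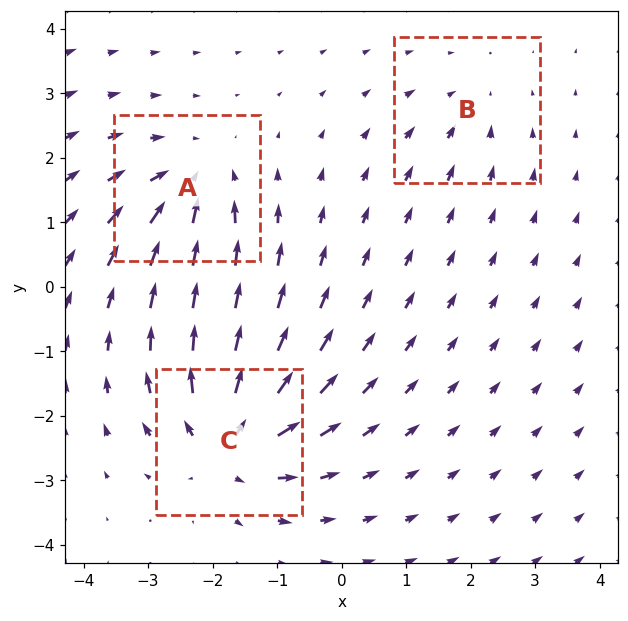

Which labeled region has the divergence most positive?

C

Divergence at each region's feature centre — A: about -4, B: about -2, C: about +6. Region C is most positive.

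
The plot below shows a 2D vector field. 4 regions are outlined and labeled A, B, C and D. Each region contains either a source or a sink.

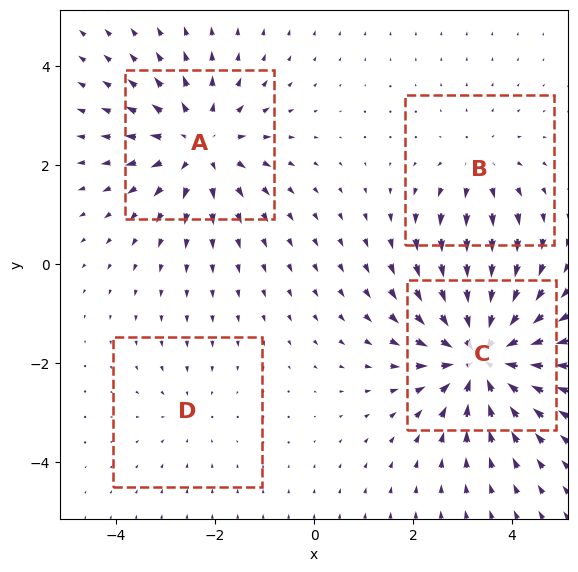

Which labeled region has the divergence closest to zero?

Divergence at each region's feature centre — A: about +5, B: about +3, C: about -6, D: about -2. Region D is closest to zero.

D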